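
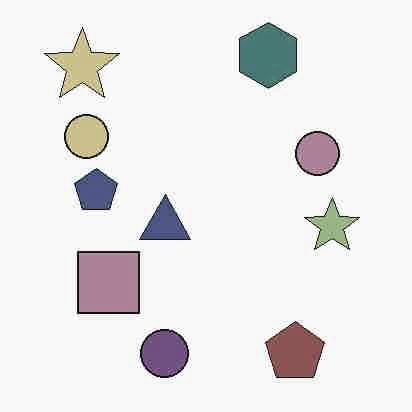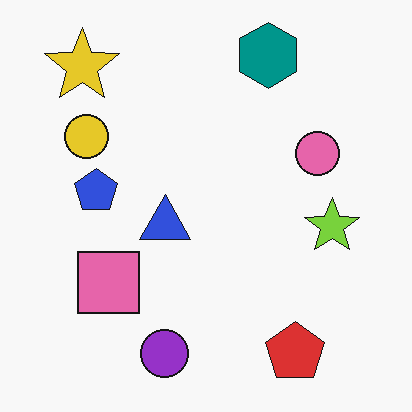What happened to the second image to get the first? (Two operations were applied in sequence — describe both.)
The transformation is: heavily JPEG-compressed with obvious blocking artifacts, then heavily desaturated.

Blocky 8×8 compression artifacts appear around shape edges and the flat background shows ringing — characteristic JPEG degradation. All colors are more muted and greyish — a global saturation change.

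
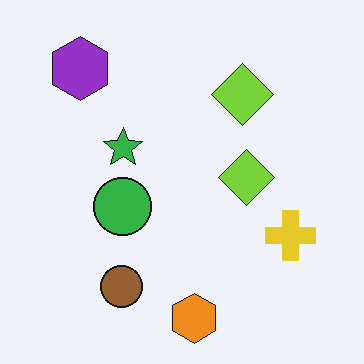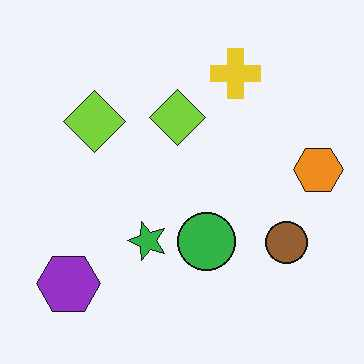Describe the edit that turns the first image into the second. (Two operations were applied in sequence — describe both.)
The image was rotated 90° counter-clockwise, then JPEG-compressed with visible artifacts.

The purple hexagon sits in the top-left of the first image and the bottom-left of the second — consistent with a whole-image 90° counter-clockwise rotation. Blocky 8×8 compression artifacts appear around shape edges and the flat background shows ringing — characteristic JPEG degradation.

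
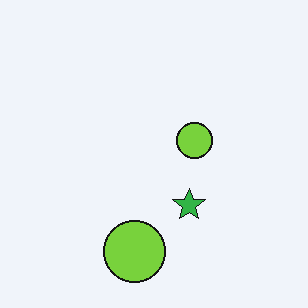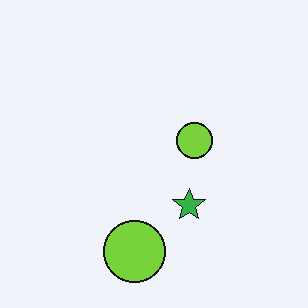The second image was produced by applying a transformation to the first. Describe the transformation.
It was JPEG-compressed with visible artifacts.

Blocky 8×8 compression artifacts appear around shape edges and the flat background shows ringing — characteristic JPEG degradation.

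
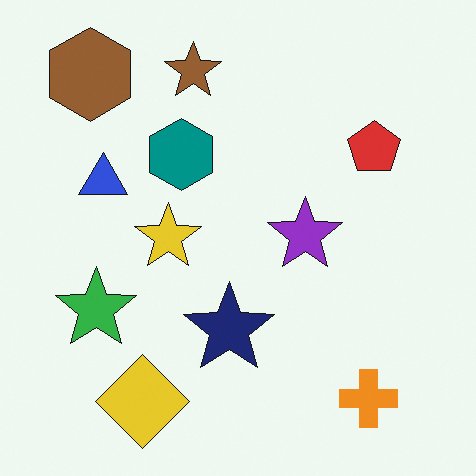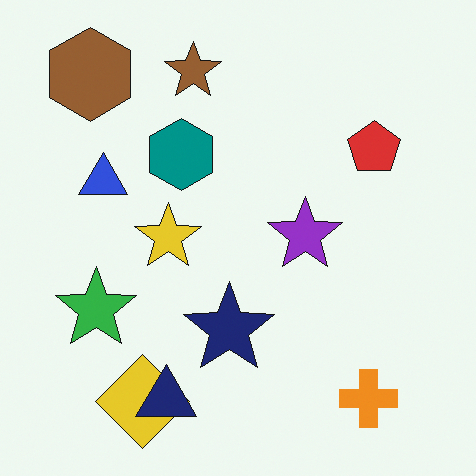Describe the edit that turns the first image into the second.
Overlaid with an additional navy triangle.

A navy triangle appears in the second image that is absent from the first.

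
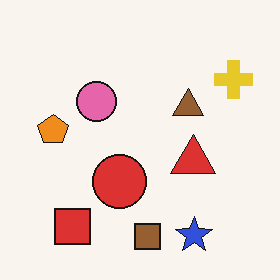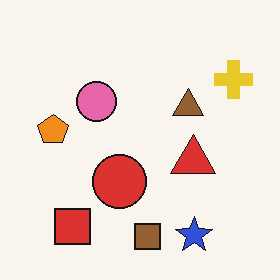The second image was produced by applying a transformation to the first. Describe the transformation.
The image was JPEG-compressed with visible artifacts.

Blocky 8×8 compression artifacts appear around shape edges and the flat background shows ringing — characteristic JPEG degradation.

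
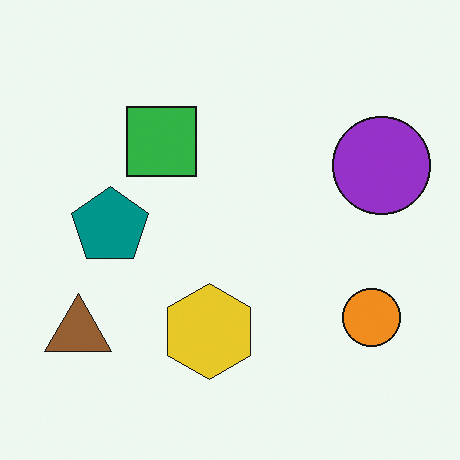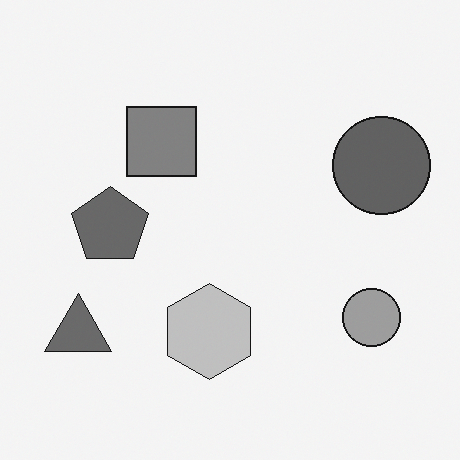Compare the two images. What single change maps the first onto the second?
The second image is the first converted to grayscale.

All color is removed — every shape is now a shade of grey.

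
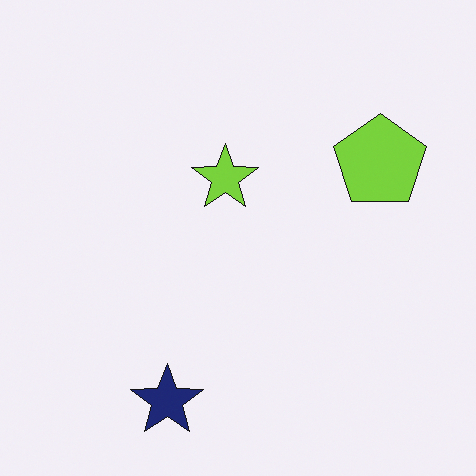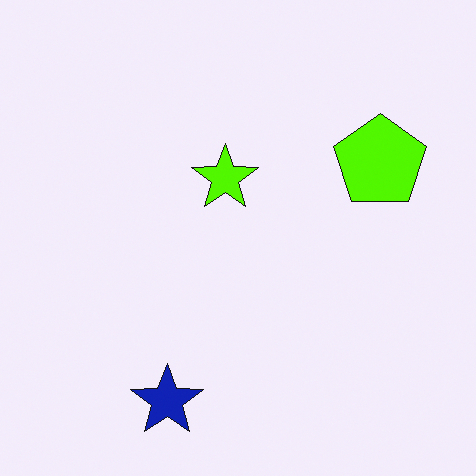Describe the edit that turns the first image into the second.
Heavily oversaturated.

All colors are more vivid — a global saturation change.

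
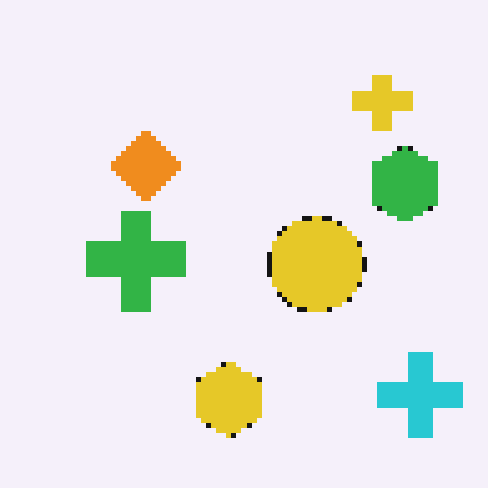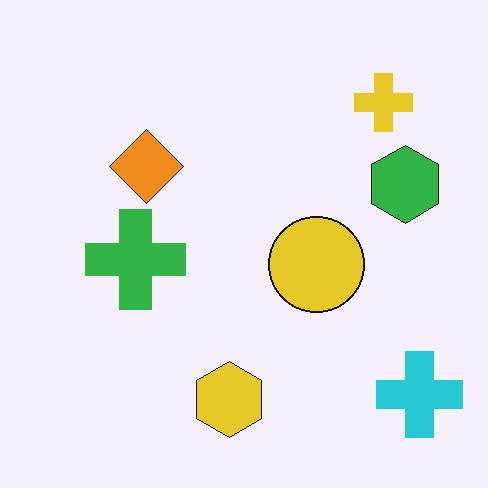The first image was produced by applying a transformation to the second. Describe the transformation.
The transformation is: lightly pixelated (a mild mosaic effect).

Shapes are reduced to large square blocks; fine edges and outlines are lost — a downscale-then-upscale (mosaic) effect.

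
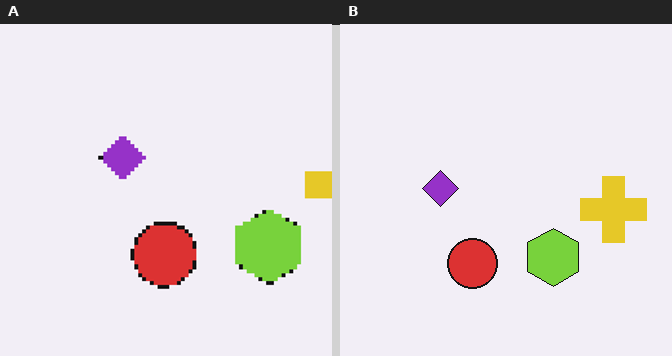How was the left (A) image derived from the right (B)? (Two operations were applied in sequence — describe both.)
This is the original image mildly pixelated, then cropped to a modestly smaller region and rescaled.

Shapes are reduced to large square blocks; fine edges and outlines are lost — a downscale-then-upscale (mosaic) effect. The visible shapes are larger and the field of view is narrower; shapes near the original edges may be partly or wholly outside the frame — a crop-and-rescale.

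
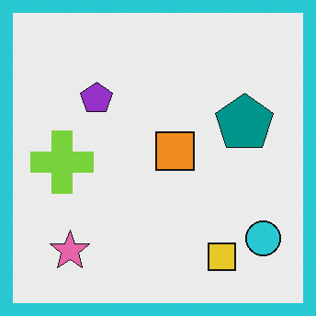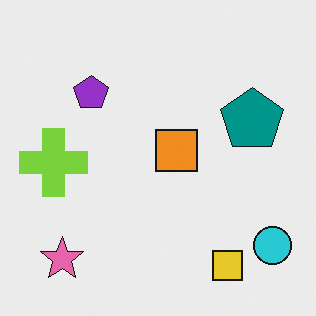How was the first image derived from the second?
The image was framed with a cyan border.

A solid cyan frame runs around the edge of the first image, with the content slightly shrunk inside it.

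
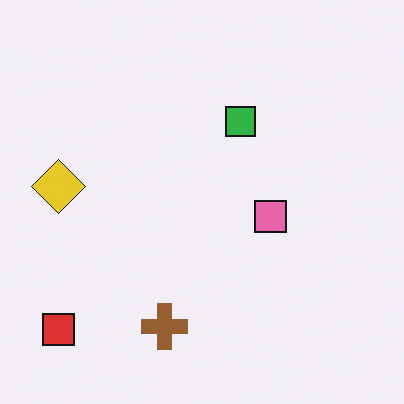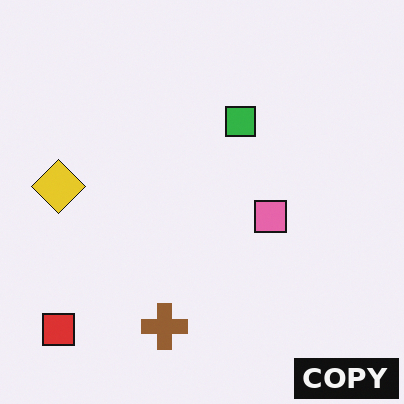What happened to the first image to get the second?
The second image is the first watermarked with the text "COPY" in the lower-right corner.

A dark label reading "COPY" appears in the lower-right corner.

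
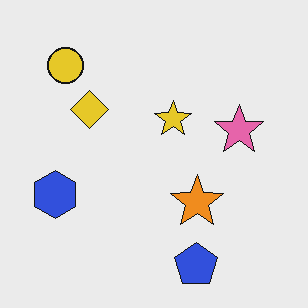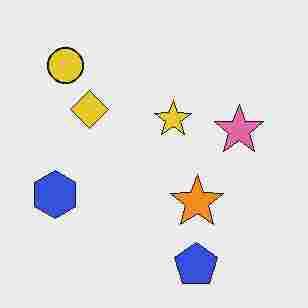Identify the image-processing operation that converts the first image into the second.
This is the original image heavily JPEG-compressed with obvious blocking artifacts.

Blocky 8×8 compression artifacts appear around shape edges and the flat background shows ringing — characteristic JPEG degradation.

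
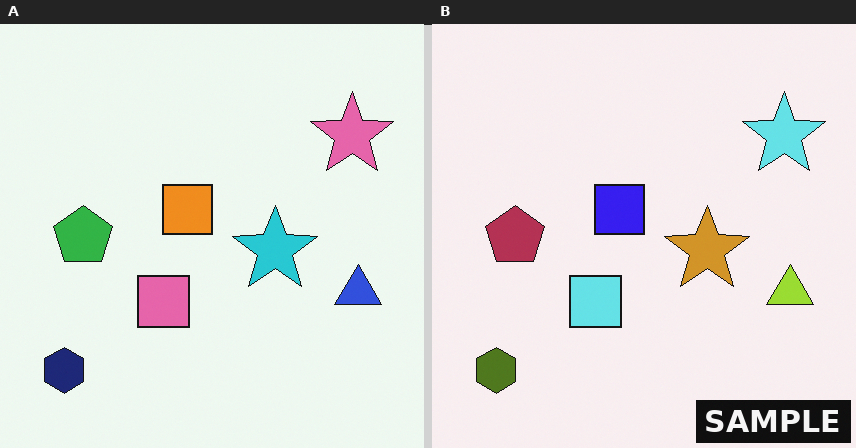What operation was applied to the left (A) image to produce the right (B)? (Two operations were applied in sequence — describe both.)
It was hue-shifted by a large amount, then watermarked with the text "SAMPLE" in the lower-right corner.

Every shape's color has rotated by the same amount around the hue wheel — a uniform hue shift. A dark label reading "SAMPLE" appears in the lower-right corner.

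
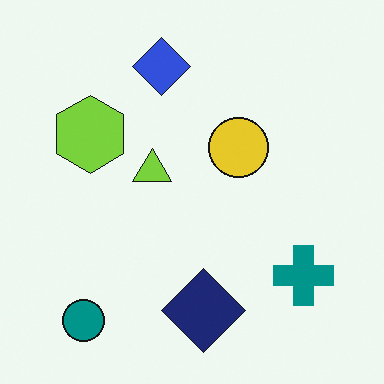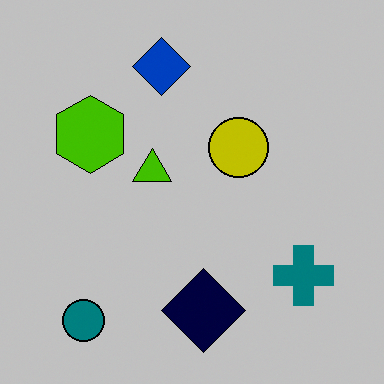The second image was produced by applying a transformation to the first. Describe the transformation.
The transformation is: heavily posterized to just a handful of flat colors.

Each flat color has snapped to a coarser quantized level — most visibly, the near-white background has dropped to a flat grey.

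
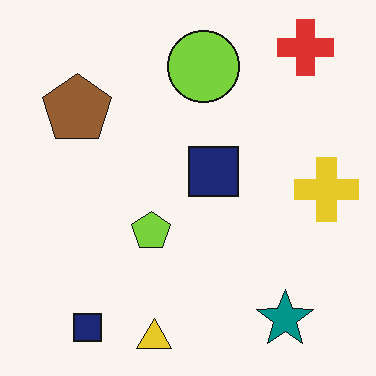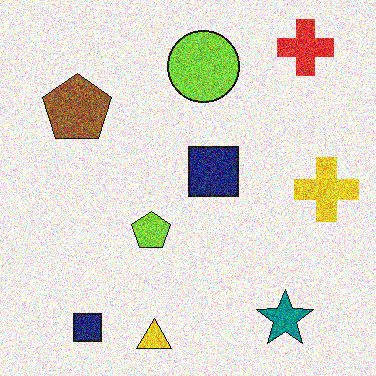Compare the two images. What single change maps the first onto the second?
It was degraded with strong gaussian noise.

Random speckle covers the whole image, including the flat background.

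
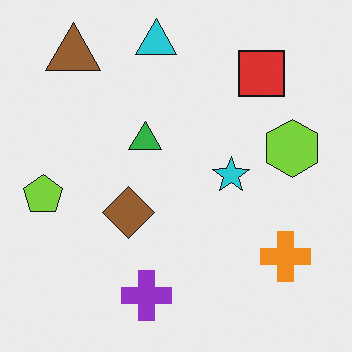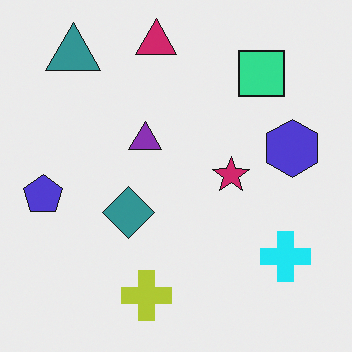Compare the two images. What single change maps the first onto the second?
It was hue-shifted through roughly a third of the color wheel.

Every shape's color has rotated by the same amount around the hue wheel — a uniform hue shift.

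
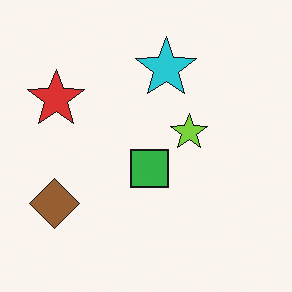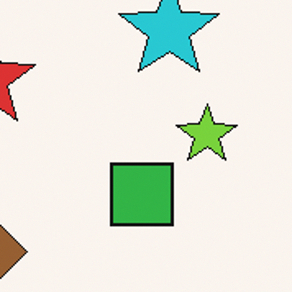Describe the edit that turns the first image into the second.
The image was cropped to a noticeably smaller region and rescaled.

The visible shapes are larger and the field of view is narrower; shapes near the original edges may be partly or wholly outside the frame — a crop-and-rescale.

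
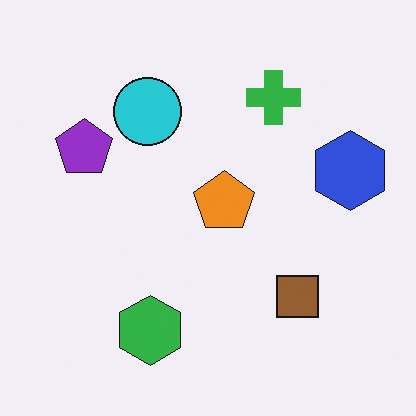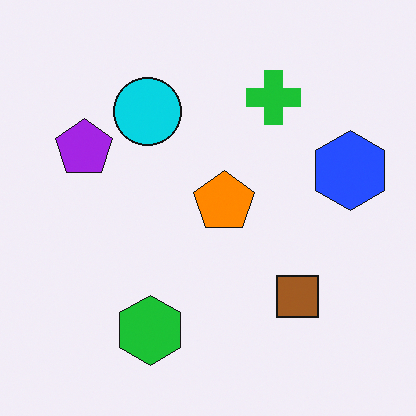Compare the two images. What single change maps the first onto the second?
The image was slightly oversaturated.

All colors are more vivid — a global saturation change.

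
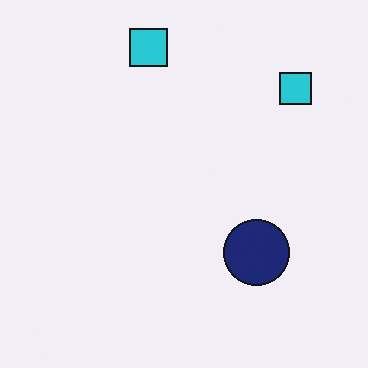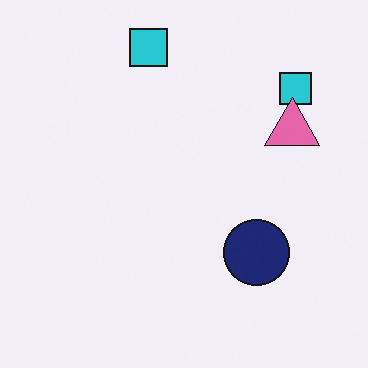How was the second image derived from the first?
The transformation is: overlaid with an additional pink triangle.

A pink triangle appears in the second image that is absent from the first.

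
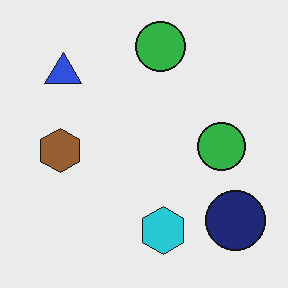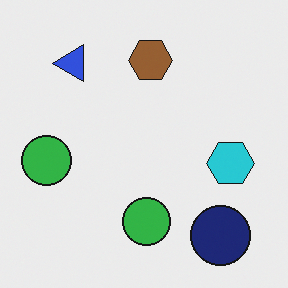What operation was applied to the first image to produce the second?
This is the original image transposed (reflected across the top-left ↔ bottom-right diagonal).

Shapes have swapped their row and column positions — what was in the top-right is now in the bottom-left — a diagonal reflection.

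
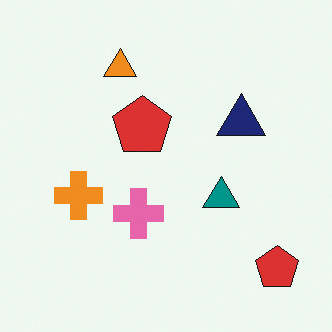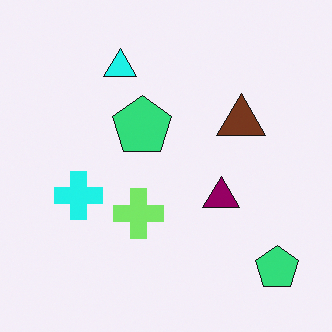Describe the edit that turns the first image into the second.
The transformation is: hue-shifted noticeably.

Every shape's color has rotated by the same amount around the hue wheel — a uniform hue shift.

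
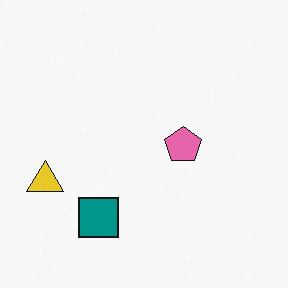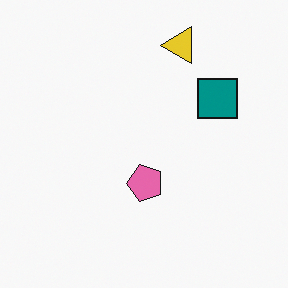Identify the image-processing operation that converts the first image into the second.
The transformation is: transposed (reflected across the top-left ↔ bottom-right diagonal).

Shapes have swapped their row and column positions — what was in the top-right is now in the bottom-left — a diagonal reflection.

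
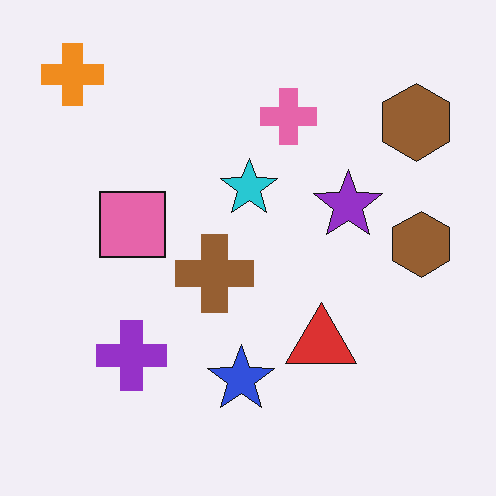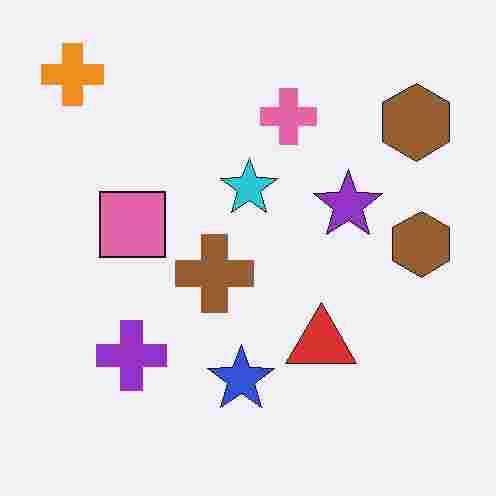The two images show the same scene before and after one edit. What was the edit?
The image was heavily JPEG-compressed with obvious blocking artifacts.

Blocky 8×8 compression artifacts appear around shape edges and the flat background shows ringing — characteristic JPEG degradation.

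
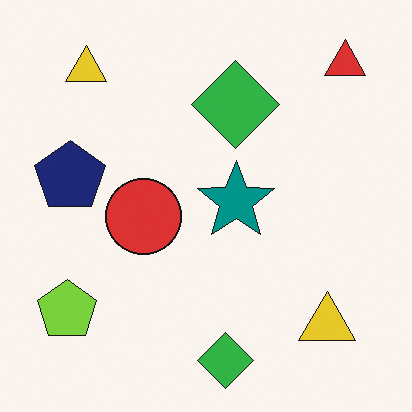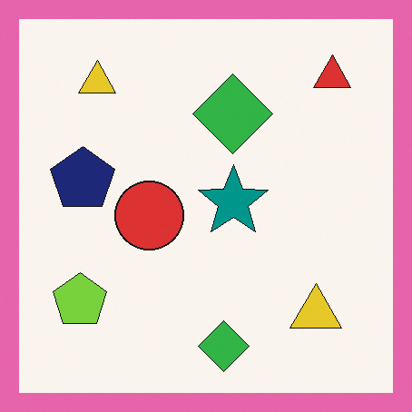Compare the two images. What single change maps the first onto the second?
Framed with a pink border.

A solid pink frame runs around the edge of the second image, with the content slightly shrunk inside it.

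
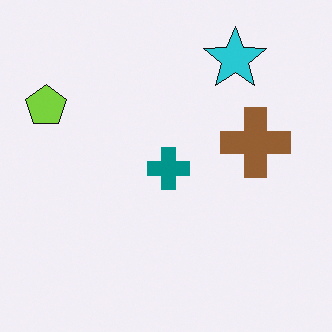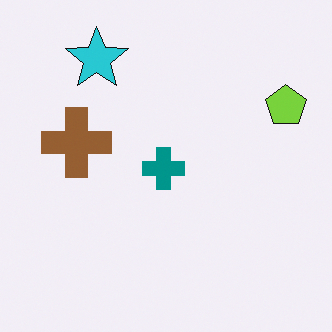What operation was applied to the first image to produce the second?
Flipped horizontally (left ↔ right).

The lime pentagon is in the top-left of the first image and the top-right of the second — shapes on opposite sides of the vertical midline have swapped in a mirror flip.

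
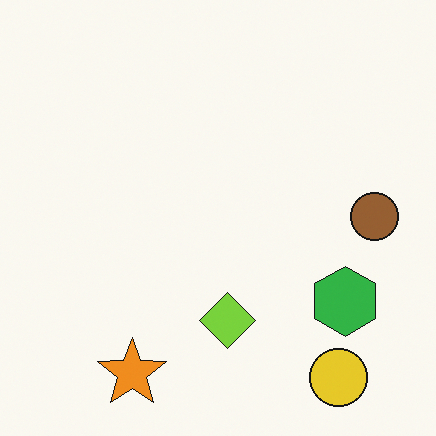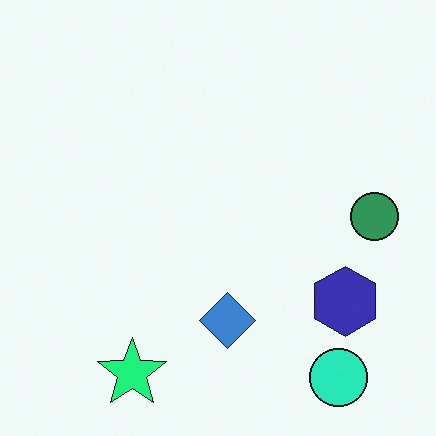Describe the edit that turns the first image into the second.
Hue-shifted noticeably.

Every shape's color has rotated by the same amount around the hue wheel — a uniform hue shift.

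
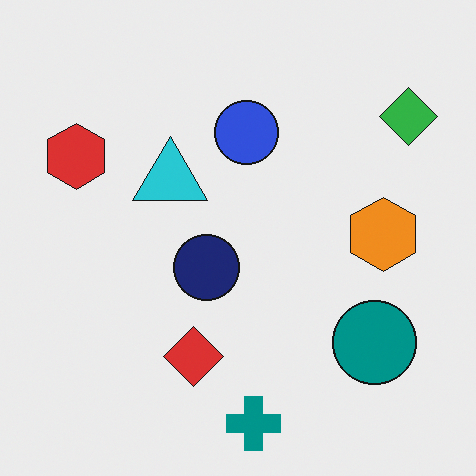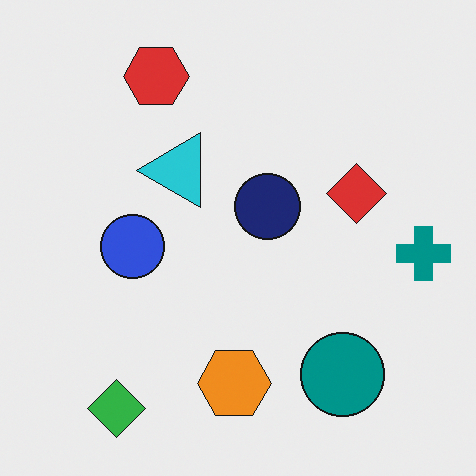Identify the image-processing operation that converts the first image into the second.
The second image is the first transposed (reflected across the top-left ↔ bottom-right diagonal).

Shapes have swapped their row and column positions — what was in the top-right is now in the bottom-left — a diagonal reflection.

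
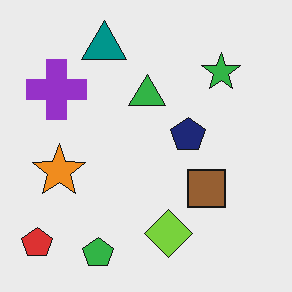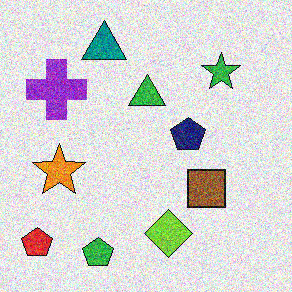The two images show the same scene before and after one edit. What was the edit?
The image was degraded with a thick layer of grain.

Random speckle covers the whole image, including the flat background.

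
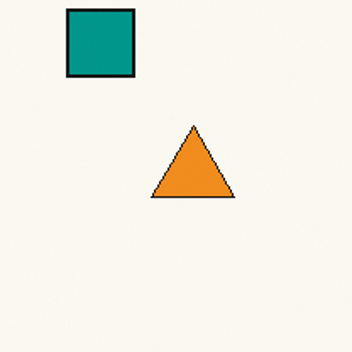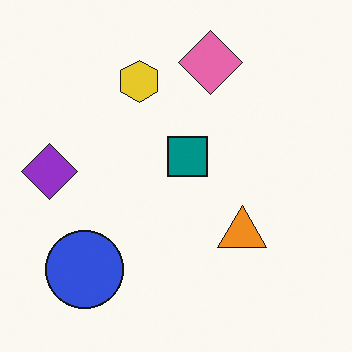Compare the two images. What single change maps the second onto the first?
It was cropped to a noticeably smaller region and rescaled.

The visible shapes are larger and the field of view is narrower; shapes near the original edges may be partly or wholly outside the frame — a crop-and-rescale.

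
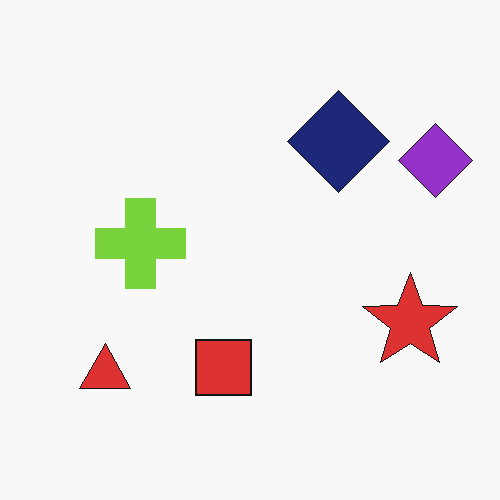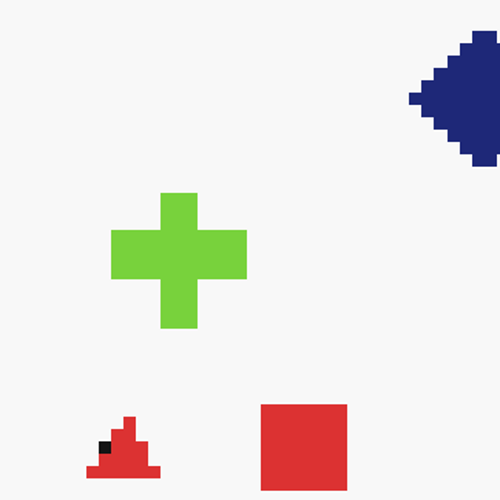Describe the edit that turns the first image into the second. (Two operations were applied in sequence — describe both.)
Moderately pixelated, then cropped slightly and scaled back up.

Shapes are reduced to large square blocks; fine edges and outlines are lost — a downscale-then-upscale (mosaic) effect. The visible shapes are larger and the field of view is narrower; shapes near the original edges may be partly or wholly outside the frame — a crop-and-rescale.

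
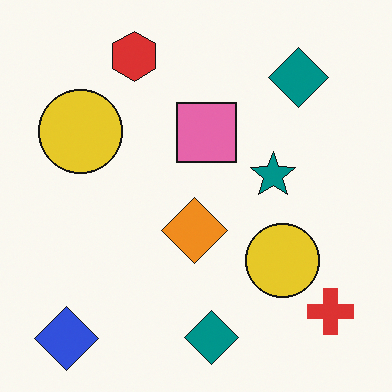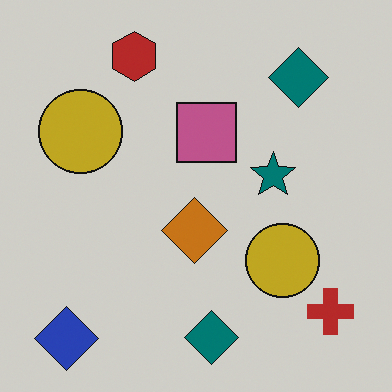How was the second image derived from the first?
Darkened a little.

Every pixel — background and shapes alike — is uniformly darkened.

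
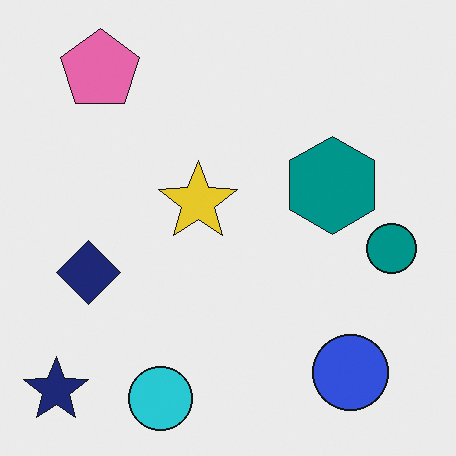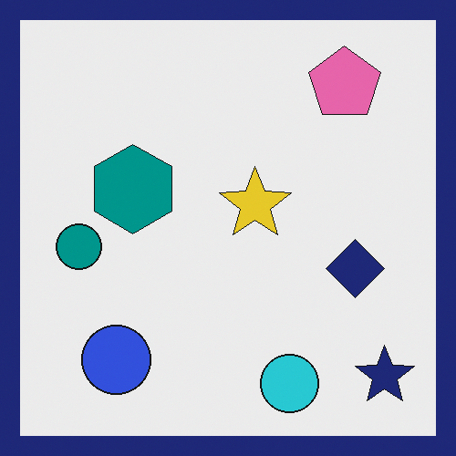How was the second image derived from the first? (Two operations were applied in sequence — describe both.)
It was flipped horizontally (left ↔ right), then framed with a navy border.

The navy star is in the bottom-left of the first image and the bottom-right of the second — shapes on opposite sides of the vertical midline have swapped in a mirror flip. A solid navy frame runs around the edge of the second image, with the content slightly shrunk inside it.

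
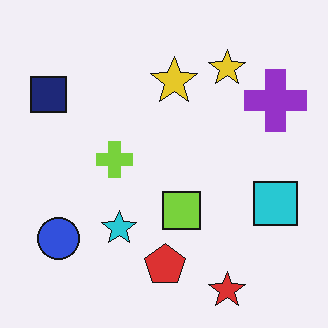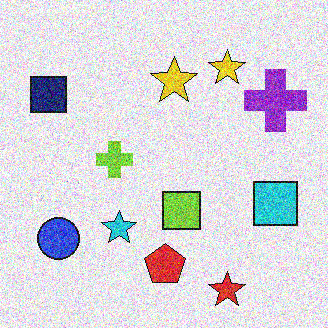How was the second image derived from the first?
The second image is the first degraded with heavy additive noise.

Random speckle covers the whole image, including the flat background.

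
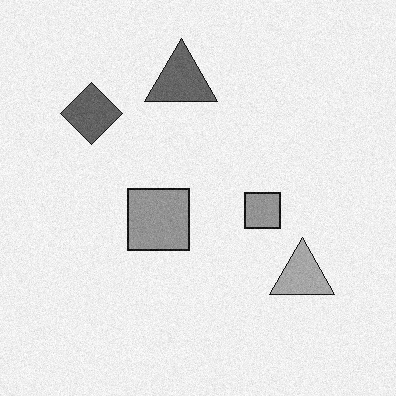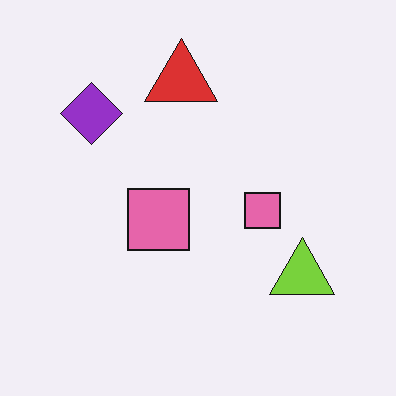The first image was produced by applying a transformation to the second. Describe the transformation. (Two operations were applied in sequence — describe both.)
This is the original image degraded with subtle gaussian noise, then converted to grayscale.

Random speckle covers the whole image, including the flat background. All color is removed — every shape is now a shade of grey.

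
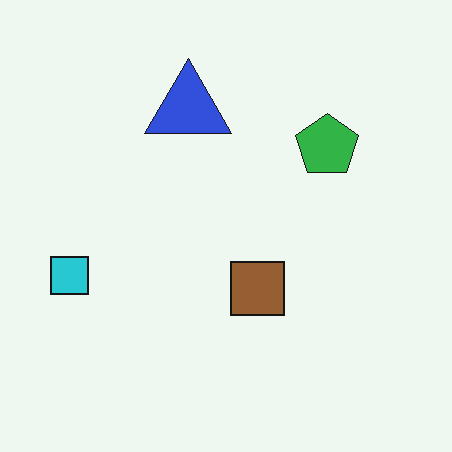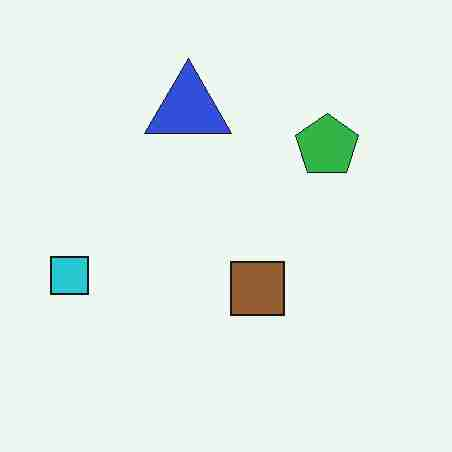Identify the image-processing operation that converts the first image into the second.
The second image is the first degraded with heavy JPEG compression.

Blocky 8×8 compression artifacts appear around shape edges and the flat background shows ringing — characteristic JPEG degradation.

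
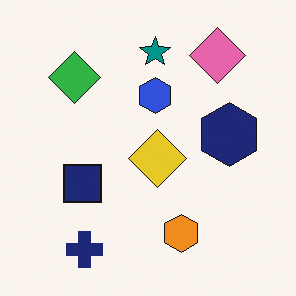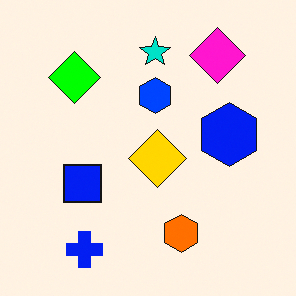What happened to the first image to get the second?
The second image is the first made much more vivid (saturation change).

All colors are more vivid — a global saturation change.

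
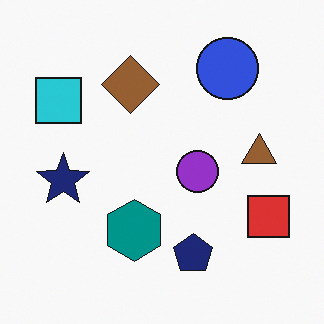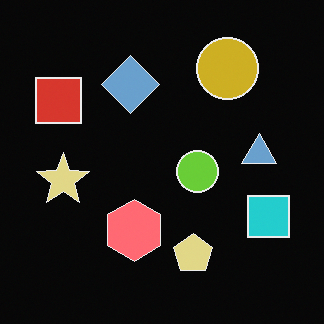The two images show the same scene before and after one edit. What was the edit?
Color-inverted (negative).

The light background has become dark and every shape's color is its complement — a photographic negative.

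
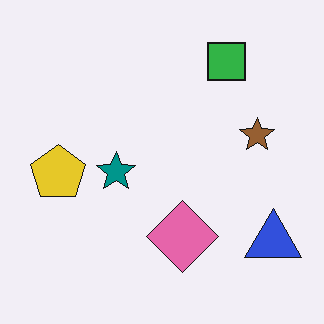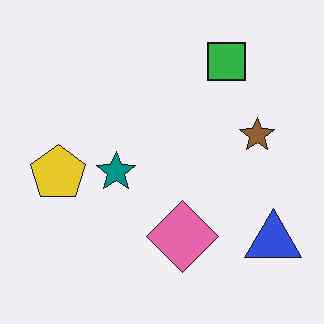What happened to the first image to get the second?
This is the original image JPEG-compressed with visible artifacts.

Blocky 8×8 compression artifacts appear around shape edges and the flat background shows ringing — characteristic JPEG degradation.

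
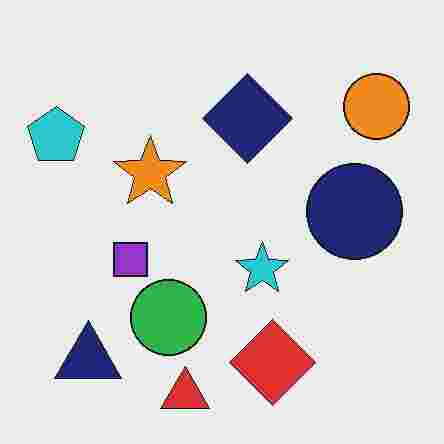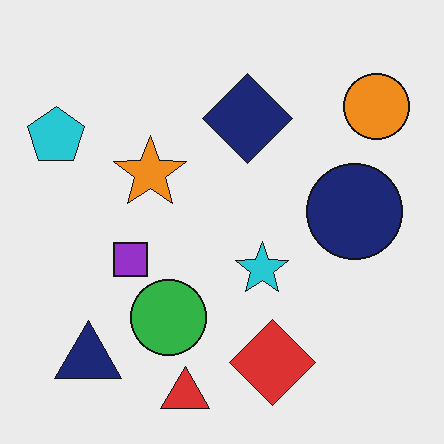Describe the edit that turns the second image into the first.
It was heavily JPEG-compressed with obvious blocking artifacts.

Blocky 8×8 compression artifacts appear around shape edges and the flat background shows ringing — characteristic JPEG degradation.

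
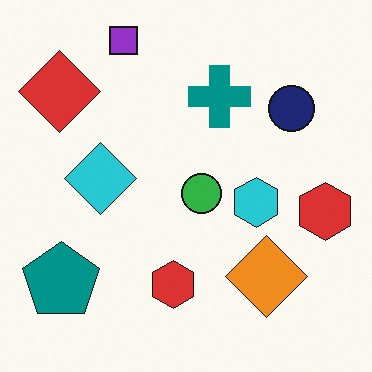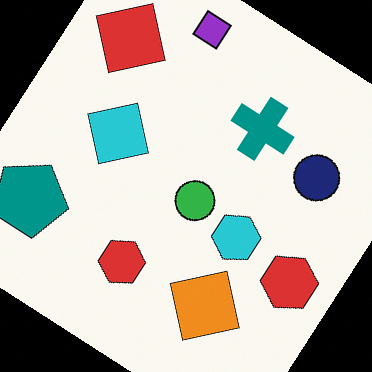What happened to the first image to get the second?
Rotated clockwise by a large amount — several tens of degrees.

Every shape is tilted by the same angle and the image corners show triangular fill wedges — a whole-image rotation by a non-right angle.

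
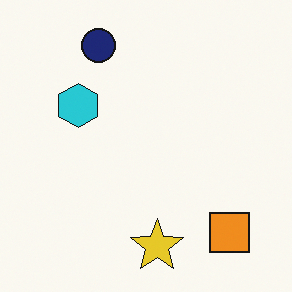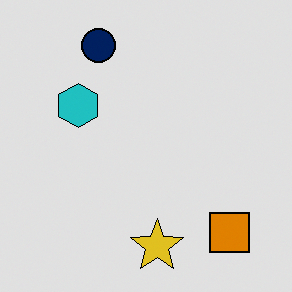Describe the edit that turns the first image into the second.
The image was moderately posterized.

Each flat color has snapped to a coarser quantized level — most visibly, the near-white background has dropped to a flat grey.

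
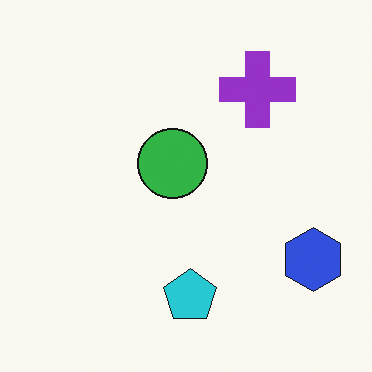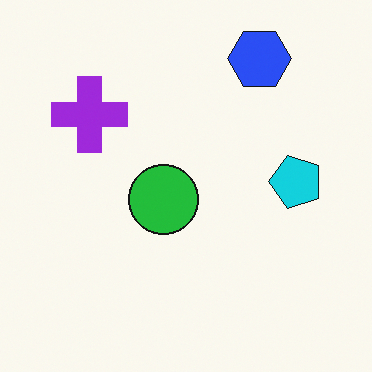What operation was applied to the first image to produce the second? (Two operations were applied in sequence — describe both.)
The image was rotated 90° counter-clockwise, then slightly oversaturated.

The blue hexagon sits in the bottom-right of the first image and the top-right of the second — consistent with a whole-image 90° counter-clockwise rotation. All colors are more vivid — a global saturation change.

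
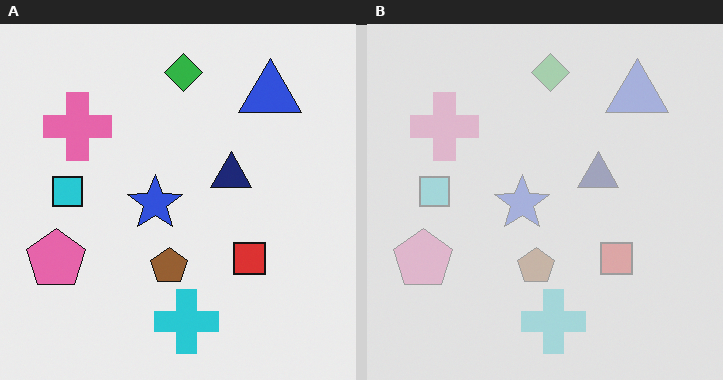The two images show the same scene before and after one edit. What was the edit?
Given much lower contrast.

Tones are pushed toward mid-grey across the whole image — a global contrast change.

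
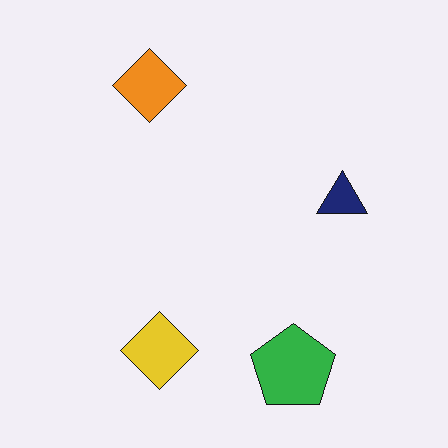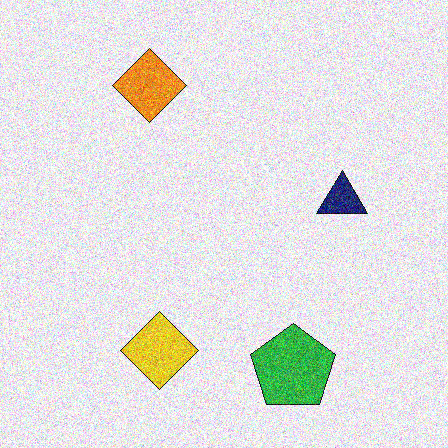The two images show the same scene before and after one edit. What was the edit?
It was degraded with a thick layer of grain.

Random speckle covers the whole image, including the flat background.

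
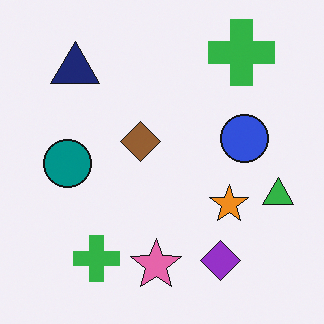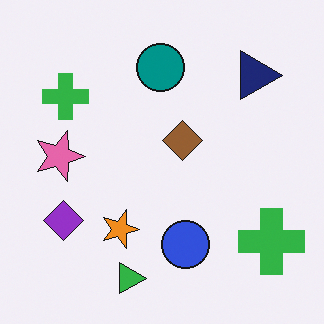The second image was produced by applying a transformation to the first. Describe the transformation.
This is the original image rotated 90° clockwise.

The navy triangle sits in the top-left of the first image and the top-right of the second — consistent with a whole-image 90° clockwise rotation.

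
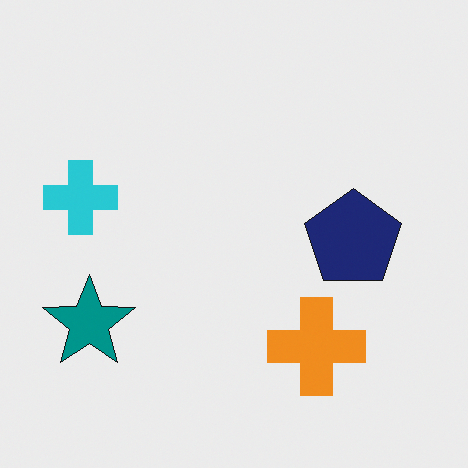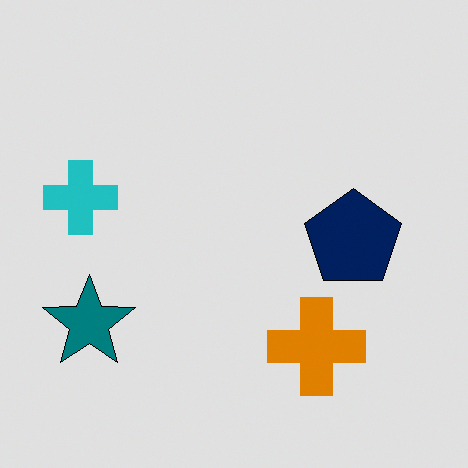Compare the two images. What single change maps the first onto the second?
It was posterized to a reduced palette.

Each flat color has snapped to a coarser quantized level — most visibly, the near-white background has dropped to a flat grey.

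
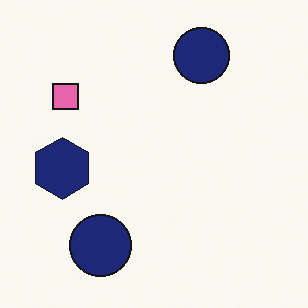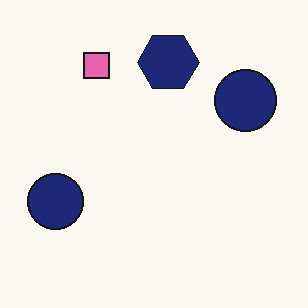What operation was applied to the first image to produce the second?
It was transposed (reflected across the top-left ↔ bottom-right diagonal).

Shapes have swapped their row and column positions — what was in the top-right is now in the bottom-left — a diagonal reflection.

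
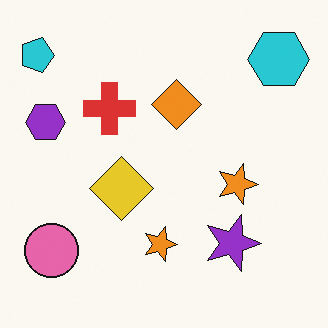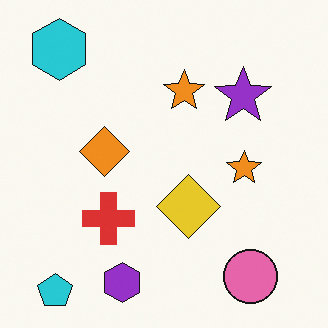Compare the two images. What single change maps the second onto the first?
The image was rotated 90° clockwise.

The cyan pentagon sits in the bottom-left of the second image and the top-left of the first — consistent with a whole-image 90° clockwise rotation.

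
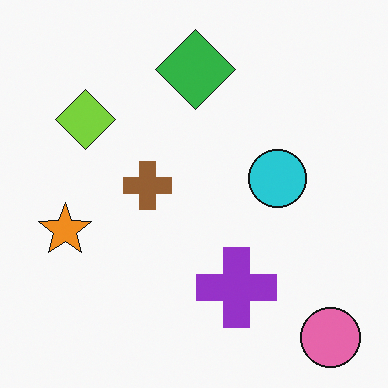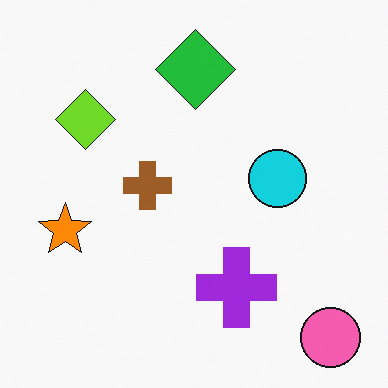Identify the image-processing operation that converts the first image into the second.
The second image is the first slightly oversaturated.

All colors are more vivid — a global saturation change.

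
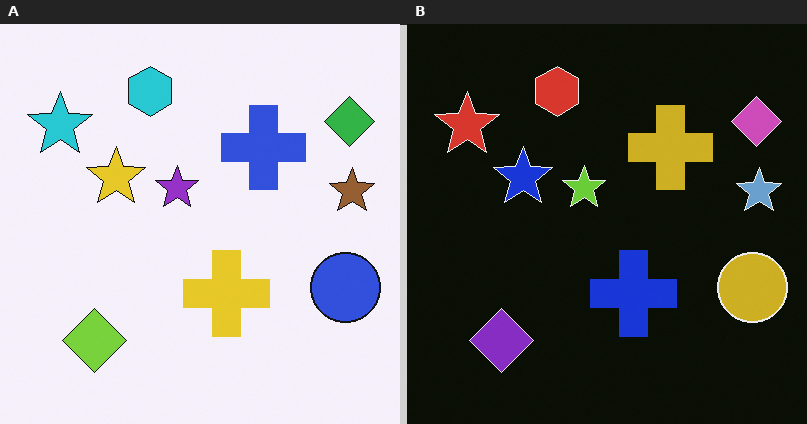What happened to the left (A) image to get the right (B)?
Color-inverted (negative).

The light background has become dark and every shape's color is its complement — a photographic negative.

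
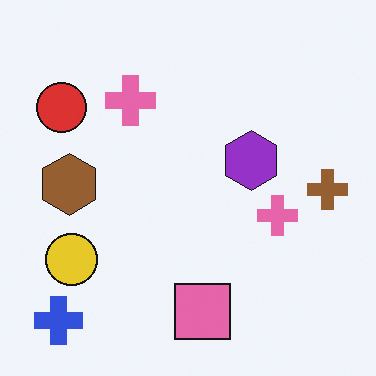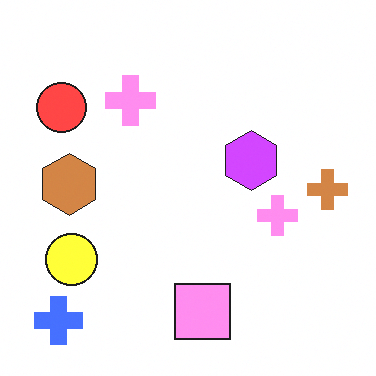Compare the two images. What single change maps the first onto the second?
The transformation is: brightened a lot.

Every pixel — background and shapes alike — is uniformly brightened.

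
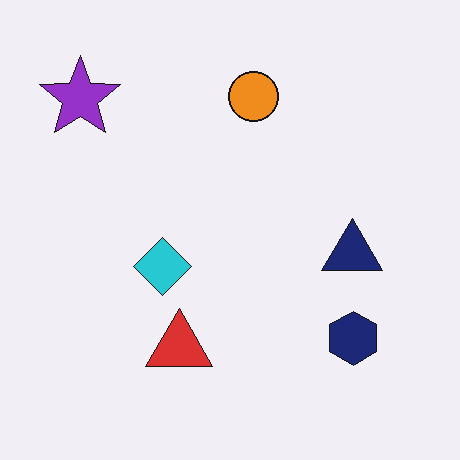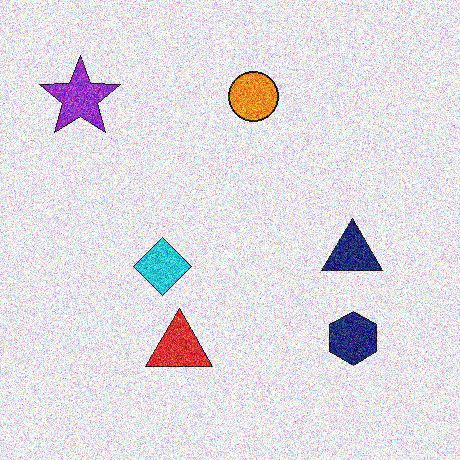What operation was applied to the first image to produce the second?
The second image is the first degraded with heavy additive noise.

Random speckle covers the whole image, including the flat background.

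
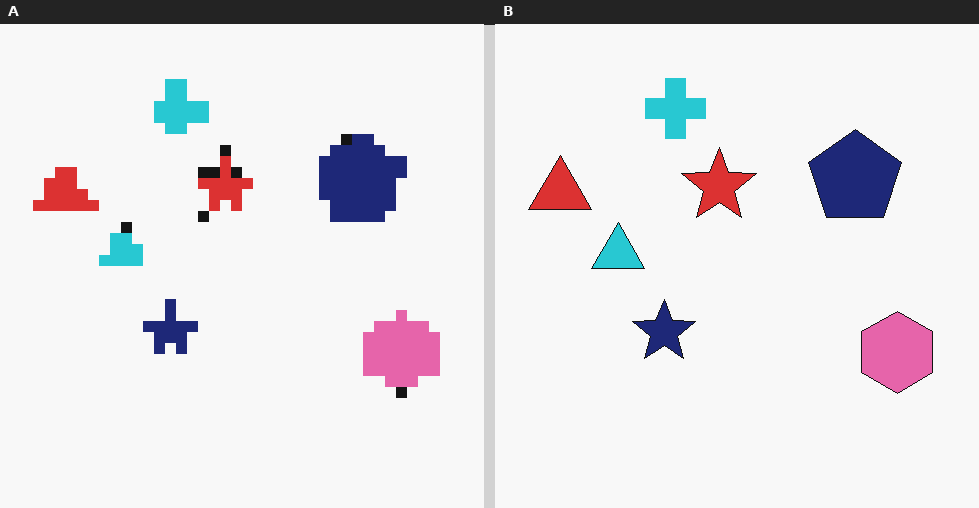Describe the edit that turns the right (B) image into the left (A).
The transformation is: heavily pixelated into large blocks.

Shapes are reduced to large square blocks; fine edges and outlines are lost — a downscale-then-upscale (mosaic) effect.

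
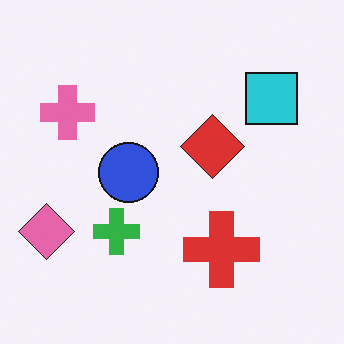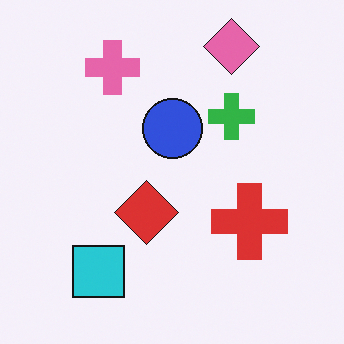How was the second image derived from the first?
The transformation is: transposed (reflected across the top-left ↔ bottom-right diagonal).

Shapes have swapped their row and column positions — what was in the top-right is now in the bottom-left — a diagonal reflection.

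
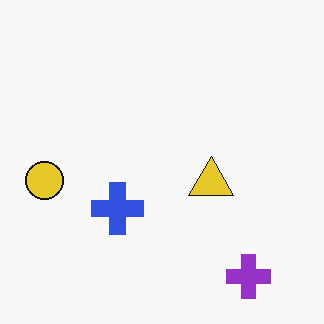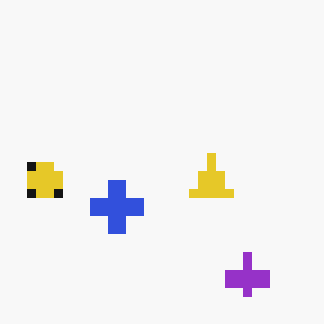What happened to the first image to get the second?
It was heavily pixelated into large blocks.

Shapes are reduced to large square blocks; fine edges and outlines are lost — a downscale-then-upscale (mosaic) effect.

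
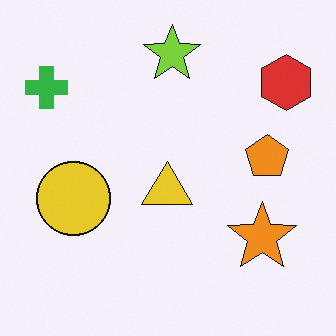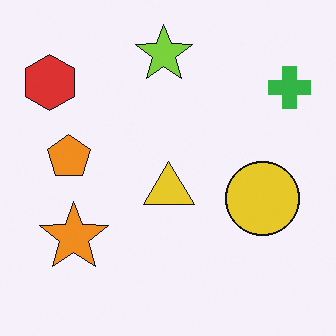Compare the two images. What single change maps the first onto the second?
The second image is the first flipped horizontally (left ↔ right).

The green cross is in the top-left of the first image and the top-right of the second — shapes on opposite sides of the vertical midline have swapped in a mirror flip.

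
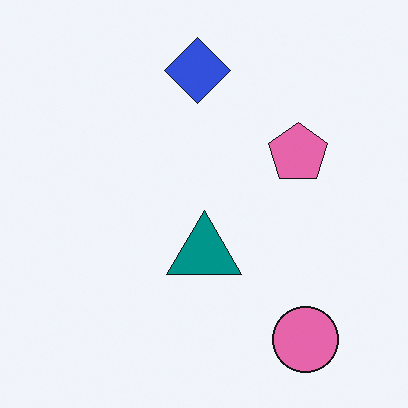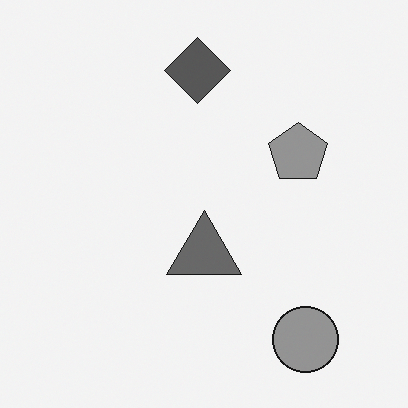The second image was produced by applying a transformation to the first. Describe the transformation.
This is the original image converted to grayscale.

All color is removed — every shape is now a shade of grey.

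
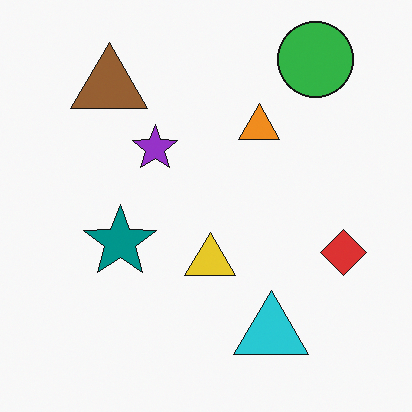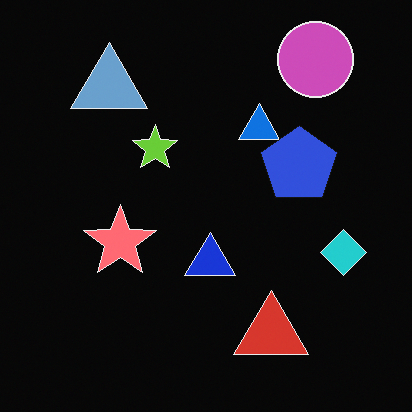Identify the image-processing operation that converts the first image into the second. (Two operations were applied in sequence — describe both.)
It was color-inverted (negative), then overlaid with an additional blue pentagon.

The light background has become dark and every shape's color is its complement — a photographic negative. A blue pentagon appears in the second image that is absent from the first.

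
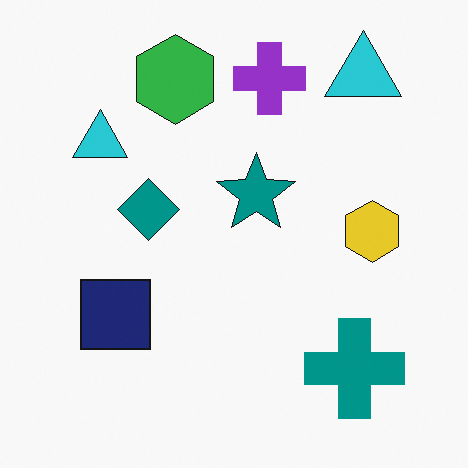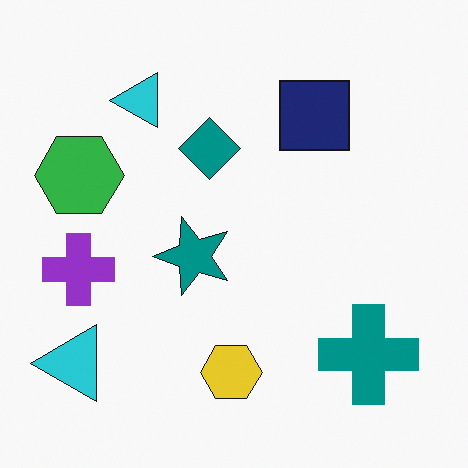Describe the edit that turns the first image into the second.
The second image is the first transposed (reflected across the top-left ↔ bottom-right diagonal).

Shapes have swapped their row and column positions — what was in the top-right is now in the bottom-left — a diagonal reflection.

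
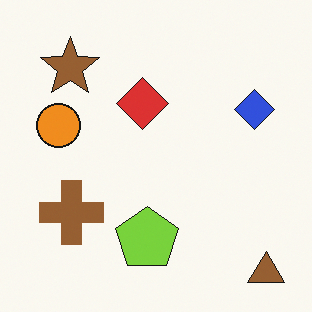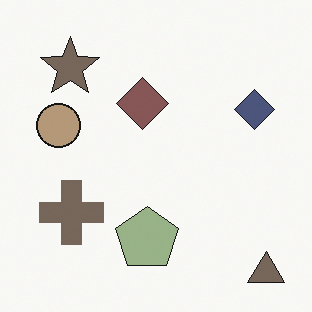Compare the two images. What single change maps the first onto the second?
This is the original image made much more muted (saturation change).

All colors are more muted and greyish — a global saturation change.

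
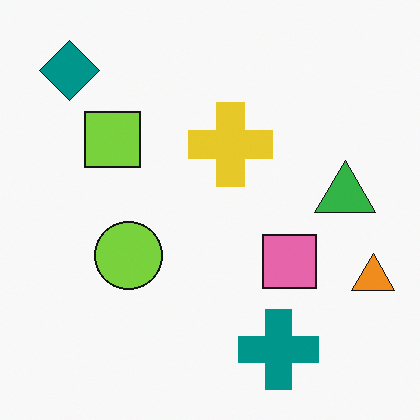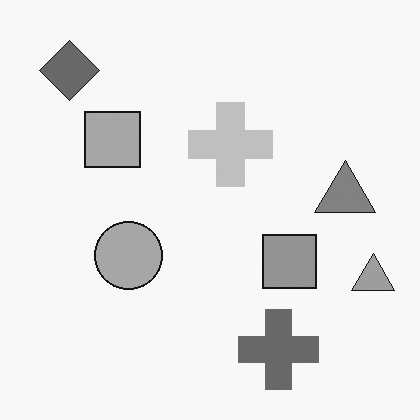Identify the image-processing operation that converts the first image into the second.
The transformation is: converted to grayscale.

All color is removed — every shape is now a shade of grey.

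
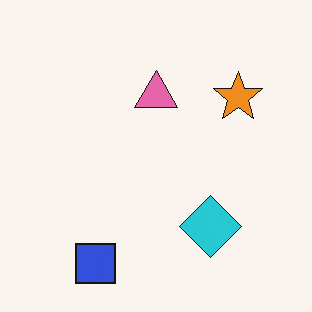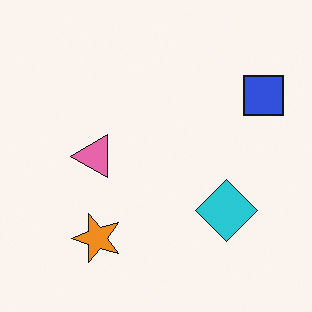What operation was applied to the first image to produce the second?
The transformation is: transposed (reflected across the top-left ↔ bottom-right diagonal).

Shapes have swapped their row and column positions — what was in the top-right is now in the bottom-left — a diagonal reflection.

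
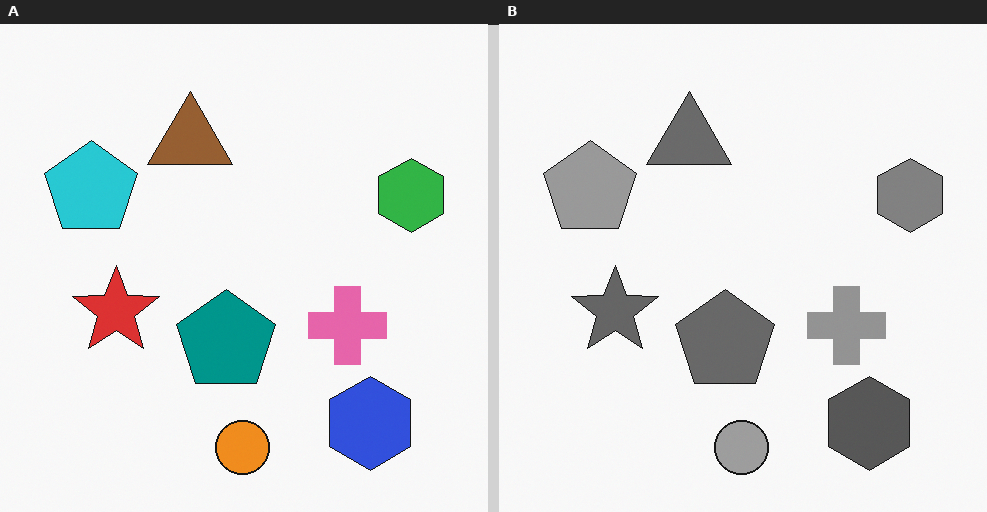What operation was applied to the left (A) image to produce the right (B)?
The image was converted to grayscale.

All color is removed — every shape is now a shade of grey.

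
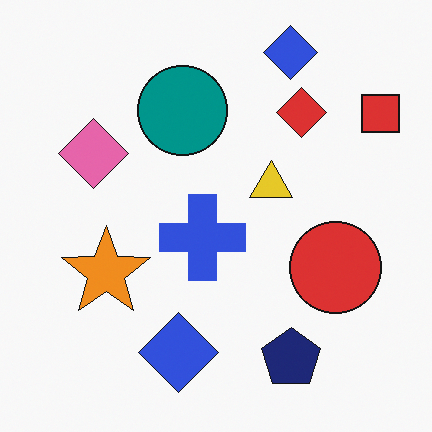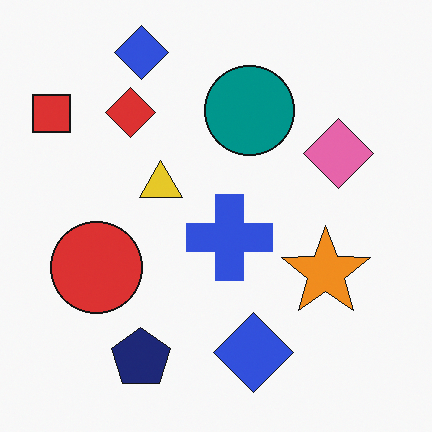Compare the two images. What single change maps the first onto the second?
It was flipped horizontally (left ↔ right).

The red square is in the top-right of the first image and the top-left of the second — shapes on opposite sides of the vertical midline have swapped in a mirror flip.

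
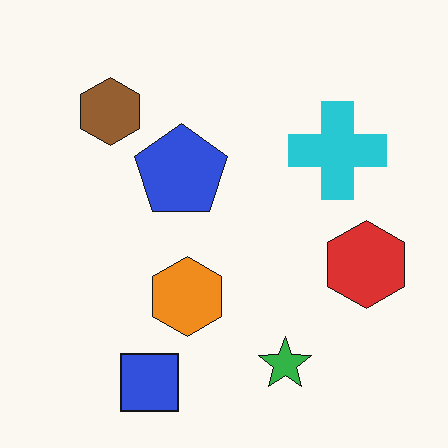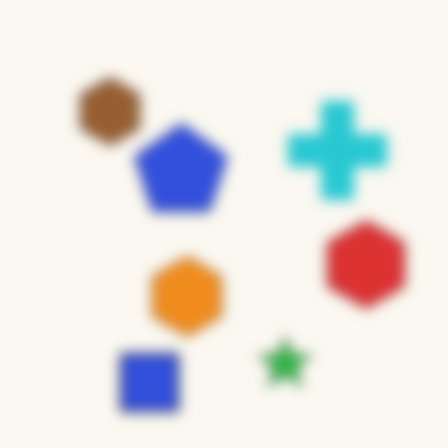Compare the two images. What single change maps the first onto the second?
This is the original image strongly gaussian-blurred.

Shape edges and outlines are uniformly softened across the whole image.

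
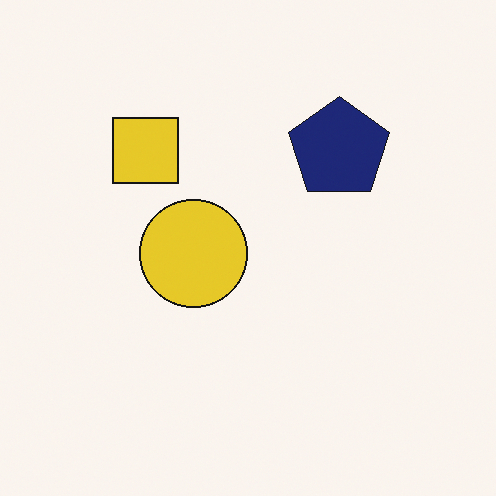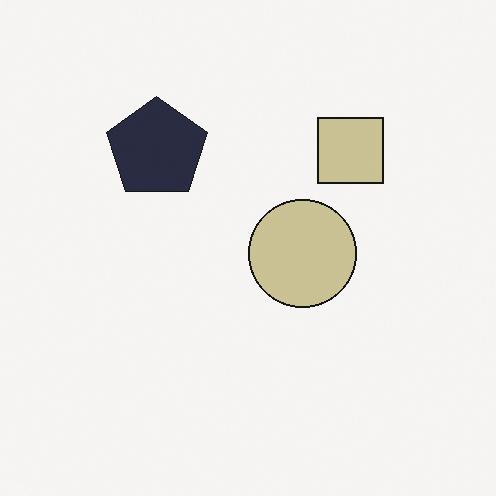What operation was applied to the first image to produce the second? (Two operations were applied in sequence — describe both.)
The transformation is: made much more muted (saturation change), then flipped horizontally (left ↔ right).

All colors are more muted and greyish — a global saturation change. The yellow square is in the top-left of the first image and the top-right of the second — shapes on opposite sides of the vertical midline have swapped in a mirror flip.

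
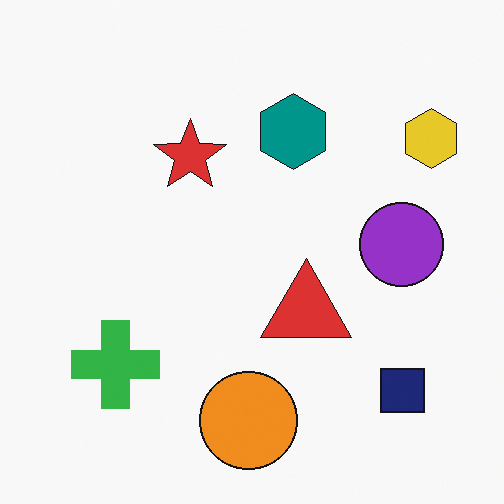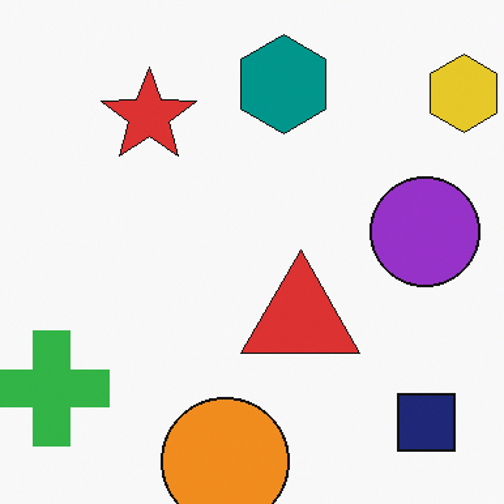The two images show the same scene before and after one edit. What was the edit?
The second image is the first cropped to a modestly smaller region and rescaled.

The visible shapes are larger and the field of view is narrower; shapes near the original edges may be partly or wholly outside the frame — a crop-and-rescale.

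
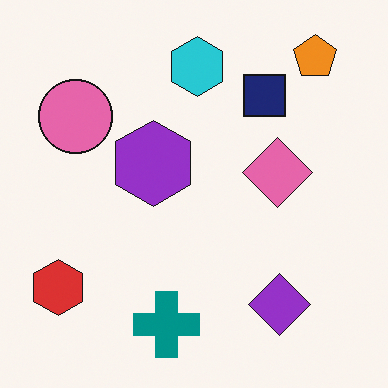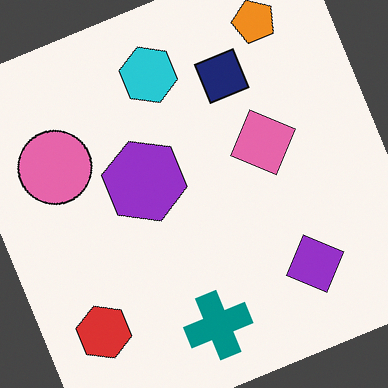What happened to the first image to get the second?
Rotated counter-clockwise by a clearly visible amount.

Every shape is tilted by the same angle and the image corners show triangular fill wedges — a whole-image rotation by a non-right angle.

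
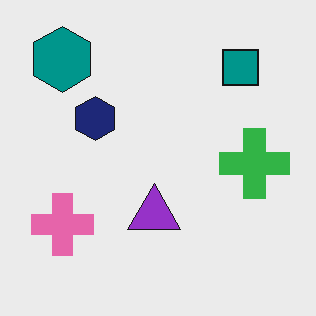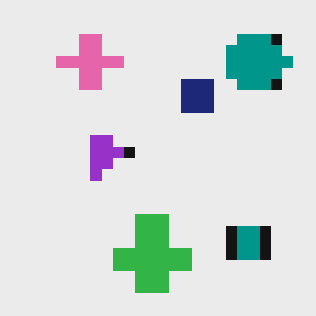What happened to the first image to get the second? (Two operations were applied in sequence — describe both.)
Coarsely pixelated, then rotated 90° clockwise.

Shapes are reduced to large square blocks; fine edges and outlines are lost — a downscale-then-upscale (mosaic) effect. The teal hexagon sits in the top-left of the first image and the top-right of the second — consistent with a whole-image 90° clockwise rotation.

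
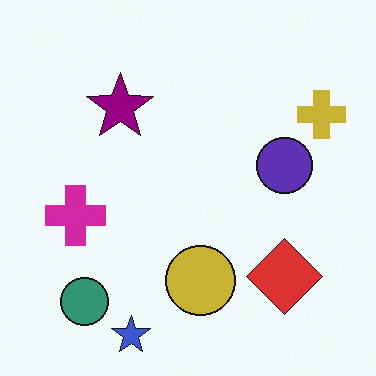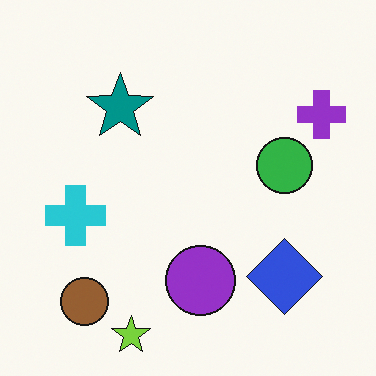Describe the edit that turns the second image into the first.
The image was hue-shifted noticeably.

Every shape's color has rotated by the same amount around the hue wheel — a uniform hue shift.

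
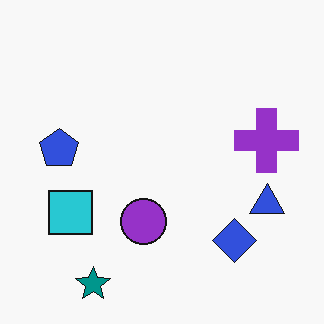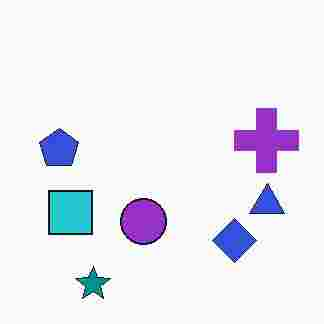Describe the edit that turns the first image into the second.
The second image is the first degraded with heavy JPEG compression.

Blocky 8×8 compression artifacts appear around shape edges and the flat background shows ringing — characteristic JPEG degradation.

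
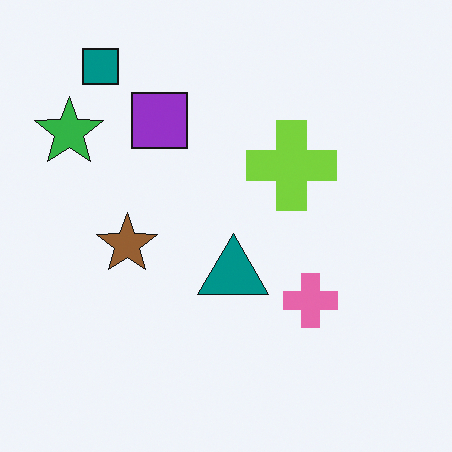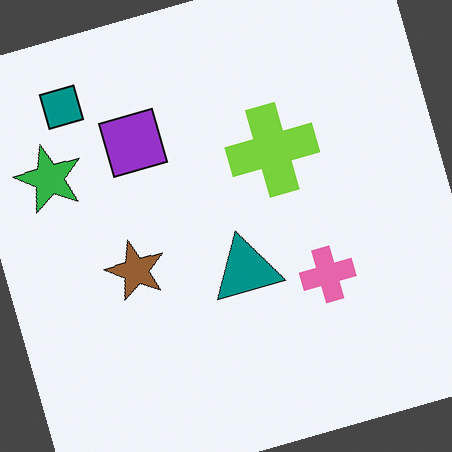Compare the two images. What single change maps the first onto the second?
Rotated counter-clockwise by a clearly visible amount.

Every shape is tilted by the same angle and the image corners show triangular fill wedges — a whole-image rotation by a non-right angle.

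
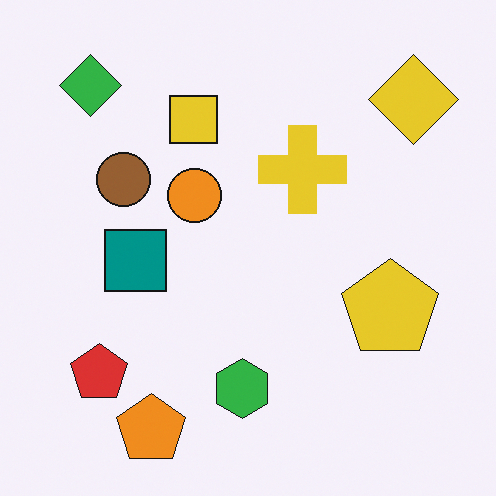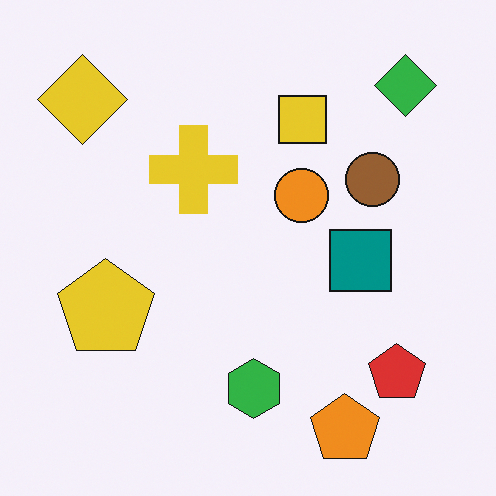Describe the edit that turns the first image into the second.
It was flipped horizontally (left ↔ right).

The yellow diamond is in the top-right of the first image and the top-left of the second — shapes on opposite sides of the vertical midline have swapped in a mirror flip.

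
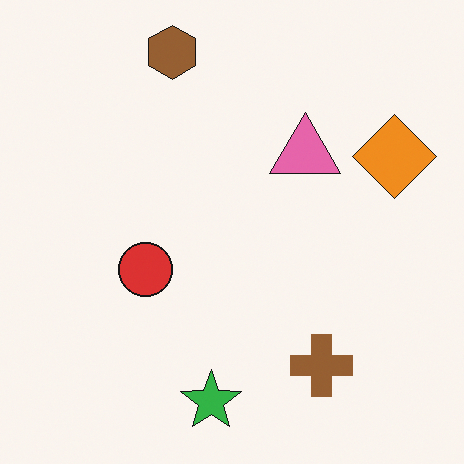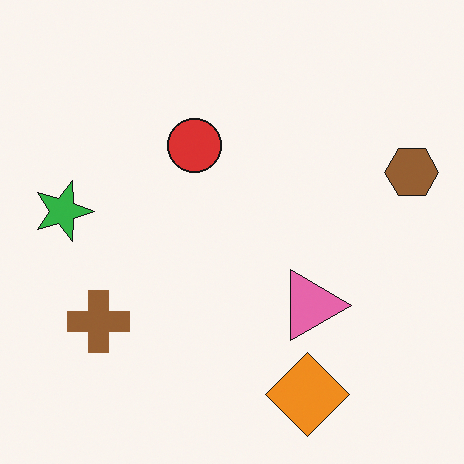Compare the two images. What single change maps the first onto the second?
The image was rotated 90° clockwise.

The brown hexagon sits in the top of the first image and the right of the second — consistent with a whole-image 90° clockwise rotation.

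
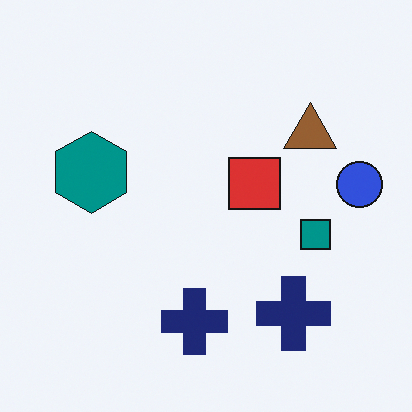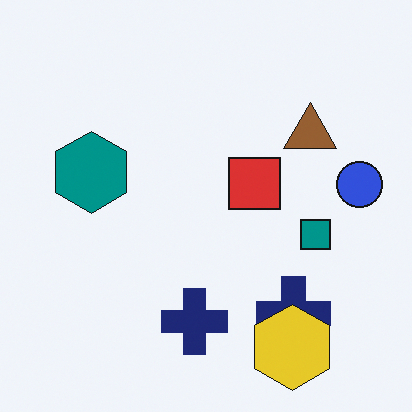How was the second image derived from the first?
This is the original image overlaid with an additional yellow hexagon.

A yellow hexagon appears in the second image that is absent from the first.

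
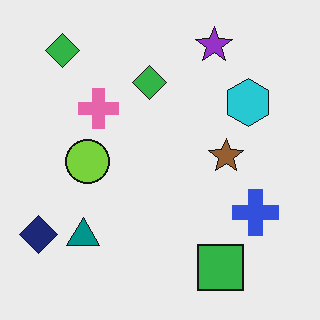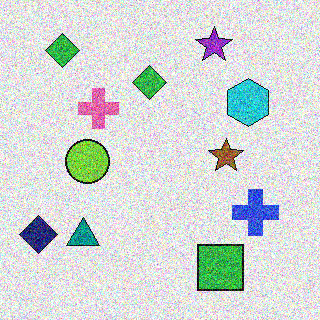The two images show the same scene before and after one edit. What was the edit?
This is the original image degraded with heavy additive noise.

Random speckle covers the whole image, including the flat background.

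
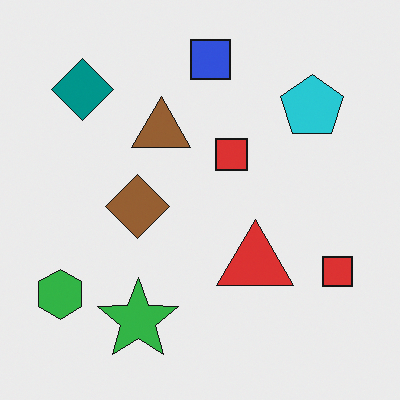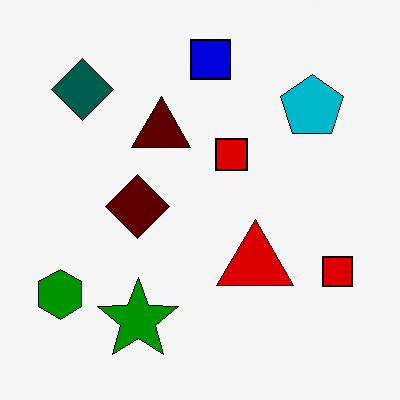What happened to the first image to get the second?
It was boosted in contrast.

Tones are pushed away from mid-grey across the whole image — a global contrast change.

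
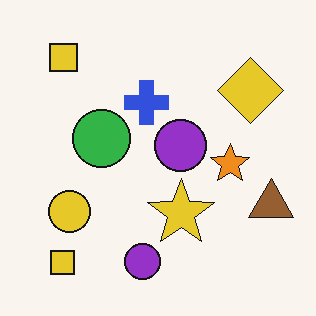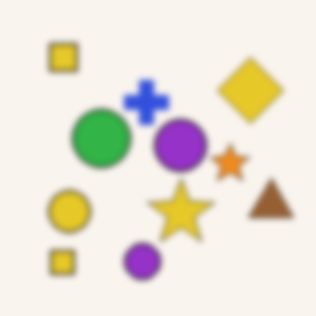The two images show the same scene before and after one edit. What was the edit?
It was noticeably gaussian-blurred.

Shape edges and outlines are uniformly softened across the whole image.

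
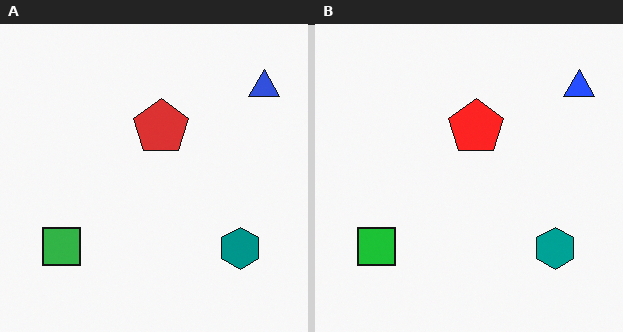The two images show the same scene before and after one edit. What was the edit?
It was slightly oversaturated.

All colors are more vivid — a global saturation change.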